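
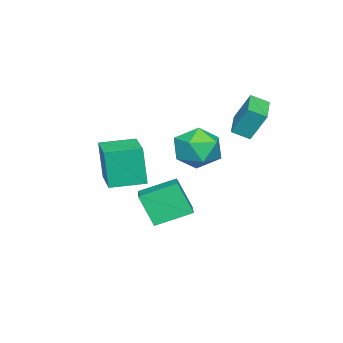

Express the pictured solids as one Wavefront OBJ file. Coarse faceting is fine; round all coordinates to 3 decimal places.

v 1.546 -2.134 -1.072
v 1.489 -2.386 1.052
v 0.51 -0.694 -0.929
v 0.454 -0.946 1.195
v 3.326 -0.874 -0.875
v 3.27 -1.126 1.249
v 2.291 0.566 -0.732
v 2.234 0.314 1.392
v -2.69 2.596 2.122
v -2.764 3.4 3.629
v -3.053 3.411 1.67
v -3.127 4.215 3.177
v -0.913 3.245 1.863
v -0.987 4.049 3.37
v -1.276 4.06 1.411
v -1.35 4.864 2.918
v 2.613 3.627 1.831
v 3.275 4.672 1.934
v 3.905 2.688 3.046
v 4.567 3.733 3.149
v 3.439 3.66 3.66
v 2.64 4.241 2.909
v 4.54 3.119 2.071
v 3.741 3.7 1.32
v 4.466 4.358 2.082
v 3.785 4.692 3.064
v 3.395 2.668 1.916
v 2.714 3.002 2.898
v -0.601 1.45 -3.209
v -0.671 0.595 -1.525
v 1.275 2.407 -2.644
v 1.204 1.552 -0.96
v 0.396 -0.072 -3.94
v 0.325 -0.927 -2.256
v 2.271 0.885 -3.375
v 2.201 0.03 -1.691
f 2 4 1
f 5 2 1
f 1 4 3
f 3 5 1
f 2 8 4
f 6 2 5
f 6 8 2
f 4 8 3
f 7 5 3
f 3 8 7
f 7 6 5
f 8 6 7
f 10 12 9
f 13 10 9
f 9 12 11
f 11 13 9
f 10 16 12
f 14 10 13
f 14 16 10
f 12 16 11
f 15 13 11
f 11 16 15
f 15 14 13
f 16 14 15
f 17 28 22
f 17 22 18
f 17 18 24
f 17 24 27
f 17 27 28
f 18 22 26
f 22 28 21
f 28 27 19
f 27 24 23
f 24 18 25
f 20 26 21
f 20 21 19
f 20 19 23
f 20 23 25
f 20 25 26
f 21 26 22
f 19 21 28
f 23 19 27
f 25 23 24
f 26 25 18
f 30 32 29
f 33 30 29
f 29 32 31
f 31 33 29
f 30 36 32
f 34 30 33
f 34 36 30
f 32 36 31
f 35 33 31
f 31 36 35
f 35 34 33
f 36 34 35



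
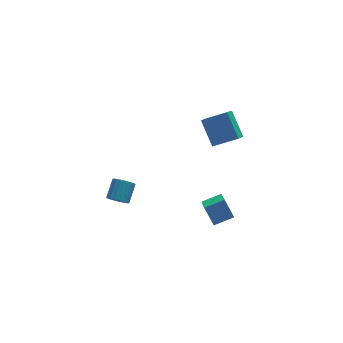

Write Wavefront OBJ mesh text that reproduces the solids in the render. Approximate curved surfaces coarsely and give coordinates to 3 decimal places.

v 4.488 2.72 -1.217
v 4.204 4.064 0.067
v 3.072 3.184 -2.015
v 2.789 4.528 -0.731
v 4.971 3.312 -1.729
v 4.688 4.656 -0.445
v 3.556 3.776 -2.527
v 3.272 5.12 -1.243
v -3.891 -2.064 0.164
v -3.688 -1.749 -0.355
v -3.106 -0.92 0.378
v -3.309 -1.236 0.896
v -3.937 -1.623 -0.298
v -3.355 -0.795 0.435
v -4.178 -1.586 -0.15
v -3.596 -0.757 0.583
v -4.361 -1.643 0.06
v -3.779 -0.814 0.793
v -4.452 -1.783 0.291
v -3.869 -0.954 1.024
v -4.431 -1.979 0.496
v -3.849 -1.151 1.229
v -4.304 -2.192 0.636
v -3.721 -1.364 1.369
v -4.094 -2.38 0.682
v -3.512 -1.551 1.415
v -3.845 -2.505 0.625
v -3.263 -1.677 1.358
v -3.604 -2.543 0.477
v -3.022 -1.714 1.21
v -3.421 -2.486 0.267
v -2.839 -1.657 1
v -3.331 -2.346 0.036
v -2.748 -1.517 0.769
v -3.351 -2.149 -0.169
v -2.769 -1.321 0.564
v -3.479 -1.936 -0.309
v -2.896 -1.108 0.424
v 1.226 -3.182 -2.534
v 0.891 -2.469 -1.55
v 1.467 -1.847 -3.419
v 1.132 -1.134 -2.436
v 2.388 -3.146 -2.164
v 2.053 -2.433 -1.181
v 2.629 -1.811 -3.05
v 2.294 -1.098 -2.066
f 2 4 1
f 5 2 1
f 1 4 3
f 3 5 1
f 2 8 4
f 6 2 5
f 6 8 2
f 4 8 3
f 7 5 3
f 3 8 7
f 7 6 5
f 8 6 7
f 10 9 13
f 10 13 11
f 11 13 14
f 11 14 12
f 13 9 15
f 13 15 14
f 14 15 16
f 14 16 12
f 15 9 17
f 15 17 16
f 16 17 18
f 16 18 12
f 17 9 19
f 17 19 18
f 18 19 20
f 18 20 12
f 19 9 21
f 19 21 20
f 20 21 22
f 20 22 12
f 21 9 23
f 21 23 22
f 22 23 24
f 22 24 12
f 23 9 25
f 23 25 24
f 24 25 26
f 24 26 12
f 25 9 27
f 25 27 26
f 26 27 28
f 26 28 12
f 27 9 29
f 27 29 28
f 28 29 30
f 28 30 12
f 29 9 31
f 29 31 30
f 30 31 32
f 30 32 12
f 31 9 33
f 31 33 32
f 32 33 34
f 32 34 12
f 33 9 35
f 33 35 34
f 34 35 36
f 34 36 12
f 35 9 37
f 35 37 36
f 36 37 38
f 36 38 12
f 37 9 10
f 37 10 38
f 38 10 11
f 38 11 12
f 40 42 39
f 43 40 39
f 39 42 41
f 41 43 39
f 40 46 42
f 44 40 43
f 44 46 40
f 42 46 41
f 45 43 41
f 41 46 45
f 45 44 43
f 46 44 45



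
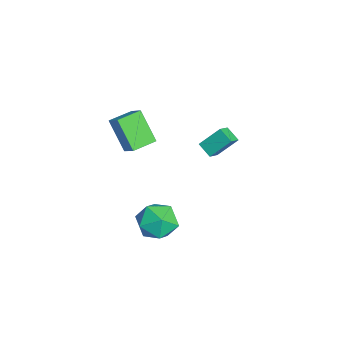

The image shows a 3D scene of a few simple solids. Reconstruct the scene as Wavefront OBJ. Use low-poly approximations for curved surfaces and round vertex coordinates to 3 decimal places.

v -2.154 0.477 2.358
v -1.571 0.064 2.761
v -2.161 1.449 3.366
v -1.578 1.036 3.769
v -1.542 0.924 1.931
v -0.959 0.511 2.334
v -1.549 1.896 2.939
v -0.966 1.483 3.342
v -5.06 -2.806 2.523
v -4.342 -2.423 3.121
v -4.13 -2.143 0.98
v -3.411 -1.761 1.578
v -4.389 -3.939 2.442
v -3.67 -3.557 3.04
v -3.458 -3.277 0.899
v -2.74 -2.894 1.497
v 0.662 -2.166 0.495
v 1.404 -1.48 0.964
v 1.936 -2.78 -0.624
v 2.678 -2.094 -0.155
v 2.279 -2.96 0.421
v 1.492 -2.581 1.113
v 1.848 -1.679 -0.773
v 1.061 -1.3 -0.081
v 2.138 -1.179 0.18
v 2.404 -1.971 0.918
v 0.936 -2.289 -0.578
v 1.202 -3.081 0.16
f 2 4 1
f 5 2 1
f 1 4 3
f 3 5 1
f 2 8 4
f 6 2 5
f 6 8 2
f 4 8 3
f 7 5 3
f 3 8 7
f 7 6 5
f 8 6 7
f 10 12 9
f 13 10 9
f 9 12 11
f 11 13 9
f 10 16 12
f 14 10 13
f 14 16 10
f 12 16 11
f 15 13 11
f 11 16 15
f 15 14 13
f 16 14 15
f 17 28 22
f 17 22 18
f 17 18 24
f 17 24 27
f 17 27 28
f 18 22 26
f 22 28 21
f 28 27 19
f 27 24 23
f 24 18 25
f 20 26 21
f 20 21 19
f 20 19 23
f 20 23 25
f 20 25 26
f 21 26 22
f 19 21 28
f 23 19 27
f 25 23 24
f 26 25 18



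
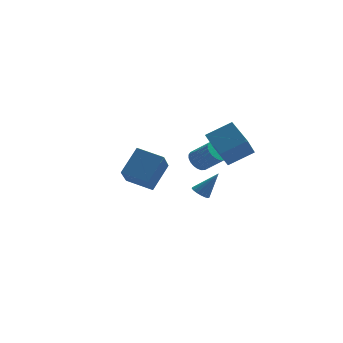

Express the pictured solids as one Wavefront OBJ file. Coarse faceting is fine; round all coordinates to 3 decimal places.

v 2.822 -3.349 2.347
v 2.345 -1.853 3.227
v 1.217 -3.368 1.511
v 0.74 -1.872 2.391
v 3.64 -2.148 0.749
v 3.163 -0.652 1.629
v 2.035 -2.167 -0.087
v 1.558 -0.671 0.793
v -2.837 -3.794 -0.633
v -3.461 -5.202 0.796
v -4.137 -2.785 -0.207
v -4.761 -4.192 1.222
v -1.699 -2.908 0.738
v -2.323 -4.315 2.167
v -2.999 -1.898 1.164
v -3.623 -3.306 2.593
v 1.962 3.864 -2.669
v 2.601 3.932 -3.178
v 3.577 3.123 -2.06
v 2.938 3.056 -1.551
v 2.627 4.217 -2.994
v 3.603 3.409 -1.876
v 2.538 4.442 -2.754
v 3.514 3.634 -1.636
v 2.349 4.567 -2.499
v 3.325 3.758 -1.381
v 2.093 4.57 -2.273
v 3.069 3.762 -1.155
v 1.815 4.451 -2.116
v 2.791 3.643 -0.998
v 1.562 4.231 -2.054
v 2.538 3.423 -0.936
v 1.378 3.947 -2.099
v 2.354 3.139 -0.981
v 1.295 3.649 -2.243
v 2.271 2.841 -1.125
v 1.328 3.388 -2.46
v 2.304 2.58 -1.342
v 1.47 3.21 -2.713
v 2.446 2.401 -1.595
v 1.697 3.144 -2.959
v 2.673 2.336 -1.841
v 1.97 3.203 -3.154
v 2.946 2.395 -2.036
v 2.242 3.377 -3.266
v 3.218 2.568 -2.148
v 2.465 3.634 -3.274
v 3.441 2.826 -2.156
v 1.573 1.977 -4.444
v 1.901 1.47 -4.684
v 2.707 2.003 -2.956
v 2.049 1.716 -4.802
v 2.089 2.023 -4.837
v 2.01 2.319 -4.782
v 1.832 2.537 -4.65
v 1.594 2.626 -4.471
v 1.351 2.567 -4.285
v 1.16 2.373 -4.136
v 1.063 2.088 -4.057
v 1.083 1.777 -4.067
v 1.216 1.513 -4.163
v 1.43 1.355 -4.324
v 1.677 1.339 -4.512
f 2 4 1
f 5 2 1
f 1 4 3
f 3 5 1
f 2 8 4
f 6 2 5
f 6 8 2
f 4 8 3
f 7 5 3
f 3 8 7
f 7 6 5
f 8 6 7
f 10 12 9
f 13 10 9
f 9 12 11
f 11 13 9
f 10 16 12
f 14 10 13
f 14 16 10
f 12 16 11
f 15 13 11
f 11 16 15
f 15 14 13
f 16 14 15
f 18 17 21
f 18 21 19
f 19 21 22
f 19 22 20
f 21 17 23
f 21 23 22
f 22 23 24
f 22 24 20
f 23 17 25
f 23 25 24
f 24 25 26
f 24 26 20
f 25 17 27
f 25 27 26
f 26 27 28
f 26 28 20
f 27 17 29
f 27 29 28
f 28 29 30
f 28 30 20
f 29 17 31
f 29 31 30
f 30 31 32
f 30 32 20
f 31 17 33
f 31 33 32
f 32 33 34
f 32 34 20
f 33 17 35
f 33 35 34
f 34 35 36
f 34 36 20
f 35 17 37
f 35 37 36
f 36 37 38
f 36 38 20
f 37 17 39
f 37 39 38
f 38 39 40
f 38 40 20
f 39 17 41
f 39 41 40
f 40 41 42
f 40 42 20
f 41 17 43
f 41 43 42
f 42 43 44
f 42 44 20
f 43 17 45
f 43 45 44
f 44 45 46
f 44 46 20
f 45 17 47
f 45 47 46
f 46 47 48
f 46 48 20
f 47 17 18
f 47 18 48
f 48 18 19
f 48 19 20
f 50 49 52
f 50 52 51
f 52 49 53
f 52 53 51
f 53 49 54
f 53 54 51
f 54 49 55
f 54 55 51
f 55 49 56
f 55 56 51
f 56 49 57
f 56 57 51
f 57 49 58
f 57 58 51
f 58 49 59
f 58 59 51
f 59 49 60
f 59 60 51
f 60 49 61
f 60 61 51
f 61 49 62
f 61 62 51
f 62 49 63
f 62 63 51
f 63 49 50
f 63 50 51



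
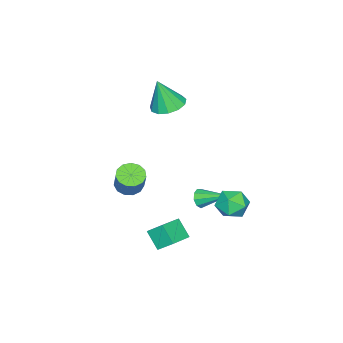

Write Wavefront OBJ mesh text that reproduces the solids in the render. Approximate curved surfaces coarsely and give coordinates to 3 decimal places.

v -3.207 -1.442 2.268
v -2.52 -1.916 2.025
v -2.933 -1.858 3.852
v -2.351 -1.465 2.114
v -2.454 -1.006 2.253
v -2.797 -0.685 2.396
v -3.269 -0.605 2.499
v -3.722 -0.791 2.529
v -4.011 -1.183 2.476
v -4.045 -1.657 2.357
v -3.813 -2.063 2.21
v -3.389 -2.272 2.081
v -2.906 -2.217 2.012
v 1.795 1.108 -1.709
v 1.699 1.816 -1.099
v 2.085 1.796 -2.462
v 1.99 2.504 -1.851
v 2.99 0.976 -1.369
v 2.895 1.684 -0.758
v 3.281 1.664 -2.121
v 3.185 2.372 -1.511
v -0.679 4.044 -0.777
v 0.106 4.218 -0.495
v -0.326 2.722 -0.945
v 0.459 2.896 -0.663
v -0.203 2.925 -0.128
v -0.421 3.742 -0.023
v 0.201 3.198 -1.417
v -0.017 4.015 -1.312
v 0.649 3.695 -0.89
v 0.4 3.526 -0.093
v -0.62 3.414 -1.347
v -0.869 3.245 -0.55
v -1.401 -2.492 -2.428
v -0.964 -3.039 -2.43
v -0.403 -2.595 -1.274
v -0.839 -2.048 -1.272
v -0.782 -2.751 -2.629
v -0.221 -2.307 -1.473
v -0.797 -2.38 -2.764
v -0.235 -1.937 -1.608
v -1.003 -2.045 -2.793
v -0.442 -1.602 -1.636
v -1.336 -1.852 -2.705
v -0.774 -1.409 -1.549
v -1.689 -1.862 -2.53
v -1.128 -1.418 -1.373
v -1.951 -2.072 -2.323
v -1.389 -1.628 -1.166
v -2.038 -2.415 -2.149
v -1.476 -1.971 -0.992
v -1.923 -2.783 -2.063
v -1.361 -2.339 -0.907
v -1.642 -3.058 -2.094
v -1.08 -2.614 -0.938
v -1.284 -3.153 -2.231
v -0.723 -2.71 -1.074
v -1.764 1.008 -2.395
v -1.463 1.213 -2.793
v -1.876 2.432 -1.745
v -1.82 1.227 -2.885
v -2.151 1.138 -2.747
v -2.301 0.988 -2.445
v -2.199 0.847 -2.119
v -1.894 0.782 -1.922
v -1.527 0.822 -1.946
v -1.271 0.949 -2.18
v -1.246 1.103 -2.515
f 2 1 4
f 2 4 3
f 4 1 5
f 4 5 3
f 5 1 6
f 5 6 3
f 6 1 7
f 6 7 3
f 7 1 8
f 7 8 3
f 8 1 9
f 8 9 3
f 9 1 10
f 9 10 3
f 10 1 11
f 10 11 3
f 11 1 12
f 11 12 3
f 12 1 13
f 12 13 3
f 13 1 2
f 13 2 3
f 15 17 14
f 18 15 14
f 14 17 16
f 16 18 14
f 15 21 17
f 19 15 18
f 19 21 15
f 17 21 16
f 20 18 16
f 16 21 20
f 20 19 18
f 21 19 20
f 22 33 27
f 22 27 23
f 22 23 29
f 22 29 32
f 22 32 33
f 23 27 31
f 27 33 26
f 33 32 24
f 32 29 28
f 29 23 30
f 25 31 26
f 25 26 24
f 25 24 28
f 25 28 30
f 25 30 31
f 26 31 27
f 24 26 33
f 28 24 32
f 30 28 29
f 31 30 23
f 35 34 38
f 35 38 36
f 36 38 39
f 36 39 37
f 38 34 40
f 38 40 39
f 39 40 41
f 39 41 37
f 40 34 42
f 40 42 41
f 41 42 43
f 41 43 37
f 42 34 44
f 42 44 43
f 43 44 45
f 43 45 37
f 44 34 46
f 44 46 45
f 45 46 47
f 45 47 37
f 46 34 48
f 46 48 47
f 47 48 49
f 47 49 37
f 48 34 50
f 48 50 49
f 49 50 51
f 49 51 37
f 50 34 52
f 50 52 51
f 51 52 53
f 51 53 37
f 52 34 54
f 52 54 53
f 53 54 55
f 53 55 37
f 54 34 56
f 54 56 55
f 55 56 57
f 55 57 37
f 56 34 35
f 56 35 57
f 57 35 36
f 57 36 37
f 59 58 61
f 59 61 60
f 61 58 62
f 61 62 60
f 62 58 63
f 62 63 60
f 63 58 64
f 63 64 60
f 64 58 65
f 64 65 60
f 65 58 66
f 65 66 60
f 66 58 67
f 66 67 60
f 67 58 68
f 67 68 60
f 68 58 59
f 68 59 60



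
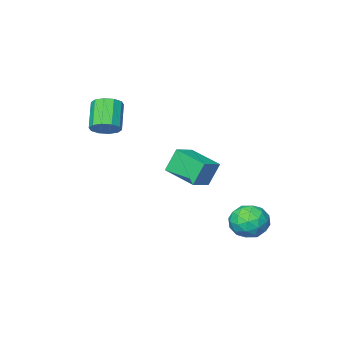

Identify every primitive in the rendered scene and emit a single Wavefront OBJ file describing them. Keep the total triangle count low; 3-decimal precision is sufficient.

v -1.038 -0.312 -0.995
v -1.646 -0.148 0.454
v -1.526 1.685 -1.426
v -2.134 1.849 0.023
v 0.194 0.091 -0.523
v -0.414 0.255 0.926
v -0.294 2.088 -0.954
v -0.902 2.252 0.495
v 2.144 -2.815 1.921
v 2.603 -2.388 2.553
v 1.814 -3.517 3.89
v 1.356 -3.945 3.259
v 2.122 -2.129 2.488
v 1.333 -3.259 3.825
v 1.65 -2.132 2.206
v 0.861 -3.262 3.544
v 1.366 -2.397 1.816
v 0.577 -3.526 3.153
v 1.38 -2.821 1.466
v 0.591 -3.95 2.803
v 1.686 -3.243 1.29
v 0.897 -4.372 2.627
v 2.167 -3.501 1.355
v 1.378 -4.631 2.692
v 2.639 -3.498 1.636
v 1.85 -4.628 2.974
v 2.923 -3.234 2.027
v 2.134 -4.363 3.364
v 2.909 -2.81 2.377
v 2.12 -3.939 3.714
v -3.96 3.964 -4.096
v -3.073 4.144 -3.327
v -3.187 2.276 -4.593
v -2.3 2.456 -3.824
v -3.4 2.252 -3.424
v -3.878 3.296 -3.117
v -2.382 3.124 -4.803
v -2.86 4.168 -4.496
v -2.097 3.625 -3.764
v -2.726 3.086 -2.912
v -3.534 3.334 -5.008
v -4.163 2.795 -4.156
v -3.584 4.203 -3.668
v -2.676 2.217 -4.252
v -3.322 2.098 -4.017
v -2.801 2.204 -3.565
v -4.058 3.704 -3.545
v -3.536 3.81 -3.092
v -3.728 2.698 -3.15
v -2.724 2.61 -4.828
v -2.202 2.716 -4.375
v -3.459 4.216 -4.355
v -2.938 4.322 -3.903
v -2.532 3.722 -4.77
v -2.489 4.003 -3.473
v -2.035 3.01 -3.765
v -2.084 3.403 -4.34
v -2.364 4.017 -4.16
v -2.859 3.686 -2.972
v -2.405 2.694 -3.264
v -3.051 2.574 -3.029
v -3.332 3.188 -2.848
v -2.286 3.381 -3.229
v -3.855 3.726 -4.656
v -3.401 2.734 -4.948
v -2.928 3.232 -5.072
v -3.209 3.846 -4.891
v -4.225 3.41 -4.155
v -3.771 2.417 -4.447
v -3.896 2.403 -3.76
v -4.176 3.017 -3.58
v -3.974 3.039 -4.691
f 2 4 1
f 5 2 1
f 1 4 3
f 3 5 1
f 2 8 4
f 6 2 5
f 6 8 2
f 4 8 3
f 7 5 3
f 3 8 7
f 7 6 5
f 8 6 7
f 10 9 13
f 10 13 11
f 11 13 14
f 11 14 12
f 13 9 15
f 13 15 14
f 14 15 16
f 14 16 12
f 15 9 17
f 15 17 16
f 16 17 18
f 16 18 12
f 17 9 19
f 17 19 18
f 18 19 20
f 18 20 12
f 19 9 21
f 19 21 20
f 20 21 22
f 20 22 12
f 21 9 23
f 21 23 22
f 22 23 24
f 22 24 12
f 23 9 25
f 23 25 24
f 24 25 26
f 24 26 12
f 25 9 27
f 25 27 26
f 26 27 28
f 26 28 12
f 27 9 29
f 27 29 28
f 28 29 30
f 28 30 12
f 29 9 10
f 29 10 30
f 30 10 11
f 30 11 12
f 31 68 47
f 68 42 71
f 47 71 36
f 68 71 47
f 31 47 43
f 47 36 48
f 43 48 32
f 47 48 43
f 31 43 52
f 43 32 53
f 52 53 38
f 43 53 52
f 31 52 64
f 52 38 67
f 64 67 41
f 52 67 64
f 31 64 68
f 64 41 72
f 68 72 42
f 64 72 68
f 32 48 59
f 48 36 62
f 59 62 40
f 48 62 59
f 36 71 49
f 71 42 70
f 49 70 35
f 71 70 49
f 42 72 69
f 72 41 65
f 69 65 33
f 72 65 69
f 41 67 66
f 67 38 54
f 66 54 37
f 67 54 66
f 38 53 58
f 53 32 55
f 58 55 39
f 53 55 58
f 34 60 46
f 60 40 61
f 46 61 35
f 60 61 46
f 34 46 44
f 46 35 45
f 44 45 33
f 46 45 44
f 34 44 51
f 44 33 50
f 51 50 37
f 44 50 51
f 34 51 56
f 51 37 57
f 56 57 39
f 51 57 56
f 34 56 60
f 56 39 63
f 60 63 40
f 56 63 60
f 35 61 49
f 61 40 62
f 49 62 36
f 61 62 49
f 33 45 69
f 45 35 70
f 69 70 42
f 45 70 69
f 37 50 66
f 50 33 65
f 66 65 41
f 50 65 66
f 39 57 58
f 57 37 54
f 58 54 38
f 57 54 58
f 40 63 59
f 63 39 55
f 59 55 32
f 63 55 59



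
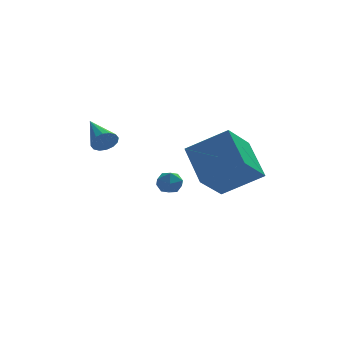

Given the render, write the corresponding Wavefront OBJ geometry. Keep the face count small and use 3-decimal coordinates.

v -3.357 1.544 0.692
v -2.907 1.495 1.1
v -3.783 3.076 1.348
v -2.775 1.638 0.851
v -2.8 1.756 0.56
v -2.974 1.817 0.303
v -3.25 1.806 0.151
v -3.555 1.724 0.144
v -3.807 1.594 0.283
v -3.938 1.451 0.532
v -3.913 1.333 0.824
v -3.74 1.271 1.08
v -3.463 1.283 1.233
v -3.158 1.365 1.24
v 1.802 -1.634 0.369
v 1.451 0.025 1.609
v 0.103 -1.167 -0.736
v -0.248 0.492 0.503
v 2.868 -0.532 -0.803
v 2.517 1.127 0.436
v 1.169 -0.065 -1.909
v 0.818 1.594 -0.669
v -0.436 3.375 -2.421
v 0.036 2.924 -2.534
v -1.056 2.616 -1.986
v -0.584 2.165 -2.099
v -0.489 2.638 -1.644
v -0.106 3.107 -1.913
v -0.914 2.433 -2.607
v -0.531 2.902 -2.876
v -0.259 2.342 -2.649
v 0.003 2.469 -2.054
v -1.023 3.071 -2.466
v -0.761 3.198 -1.871
f 2 1 4
f 2 4 3
f 4 1 5
f 4 5 3
f 5 1 6
f 5 6 3
f 6 1 7
f 6 7 3
f 7 1 8
f 7 8 3
f 8 1 9
f 8 9 3
f 9 1 10
f 9 10 3
f 10 1 11
f 10 11 3
f 11 1 12
f 11 12 3
f 12 1 13
f 12 13 3
f 13 1 14
f 13 14 3
f 14 1 2
f 14 2 3
f 16 18 15
f 19 16 15
f 15 18 17
f 17 19 15
f 16 22 18
f 20 16 19
f 20 22 16
f 18 22 17
f 21 19 17
f 17 22 21
f 21 20 19
f 22 20 21
f 23 34 28
f 23 28 24
f 23 24 30
f 23 30 33
f 23 33 34
f 24 28 32
f 28 34 27
f 34 33 25
f 33 30 29
f 30 24 31
f 26 32 27
f 26 27 25
f 26 25 29
f 26 29 31
f 26 31 32
f 27 32 28
f 25 27 34
f 29 25 33
f 31 29 30
f 32 31 24



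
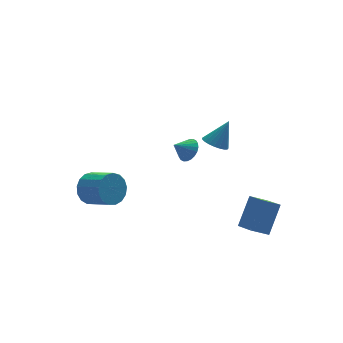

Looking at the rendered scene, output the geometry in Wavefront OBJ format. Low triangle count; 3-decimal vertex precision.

v 1.654 -2.318 2.756
v 2.064 -1.832 2.441
v 2.446 -2.142 4.064
v 1.846 -1.666 2.551
v 1.595 -1.613 2.696
v 1.353 -1.682 2.852
v 1.164 -1.861 2.991
v 1.059 -2.119 3.089
v 1.057 -2.411 3.13
v 1.158 -2.687 3.106
v 1.345 -2.9 3.021
v 1.585 -3.012 2.891
v 1.837 -3.004 2.737
v 2.057 -2.877 2.587
v 2.208 -2.654 2.465
v 2.262 -2.373 2.394
v 2.212 -2.082 2.386
v -2.851 3.307 -3.41
v -2.13 3.345 -4.102
v -1.408 2.052 -3.421
v -2.129 2.013 -2.73
v -1.965 3.623 -3.749
v -1.243 2.33 -3.068
v -2.003 3.828 -3.319
v -1.281 2.535 -2.638
v -2.235 3.914 -2.909
v -1.513 2.621 -2.228
v -2.608 3.861 -2.614
v -1.887 2.568 -1.934
v -3.037 3.681 -2.502
v -2.315 2.388 -1.821
v -3.423 3.415 -2.598
v -2.702 2.122 -1.917
v -3.679 3.124 -2.88
v -2.957 1.831 -2.199
v -3.744 2.875 -3.283
v -3.022 1.582 -2.602
v -3.605 2.725 -3.716
v -2.883 1.432 -3.035
v -3.293 2.708 -4.079
v -2.571 1.415 -3.398
v -2.88 2.828 -4.288
v -2.158 1.535 -3.607
v -2.46 3.058 -4.297
v -1.738 1.765 -3.616
v 3.696 -4.425 -3.221
v 2.74 -4.307 -2.669
v 3.549 -3.258 -3.725
v 2.593 -3.14 -3.173
v 4.627 -3.68 -1.767
v 3.671 -3.562 -1.215
v 4.48 -2.513 -2.271
v 3.524 -2.395 -1.719
v 1.085 -0.298 1.013
v 1.508 -0.509 1.556
v 0.295 -0.302 1.627
v 1.524 -0.229 1.579
v 1.474 0.04 1.516
v 1.364 0.257 1.377
v 1.212 0.391 1.182
v 1.04 0.419 0.961
v 0.875 0.339 0.749
v 0.742 0.161 0.576
v 0.662 -0.086 0.47
v 0.645 -0.366 0.447
v 0.696 -0.635 0.51
v 0.805 -0.853 0.649
v 0.958 -0.986 0.844
v 1.129 -1.014 1.065
v 1.294 -0.934 1.278
v 1.427 -0.756 1.45
f 2 1 4
f 2 4 3
f 4 1 5
f 4 5 3
f 5 1 6
f 5 6 3
f 6 1 7
f 6 7 3
f 7 1 8
f 7 8 3
f 8 1 9
f 8 9 3
f 9 1 10
f 9 10 3
f 10 1 11
f 10 11 3
f 11 1 12
f 11 12 3
f 12 1 13
f 12 13 3
f 13 1 14
f 13 14 3
f 14 1 15
f 14 15 3
f 15 1 16
f 15 16 3
f 16 1 17
f 16 17 3
f 17 1 2
f 17 2 3
f 19 18 22
f 19 22 20
f 20 22 23
f 20 23 21
f 22 18 24
f 22 24 23
f 23 24 25
f 23 25 21
f 24 18 26
f 24 26 25
f 25 26 27
f 25 27 21
f 26 18 28
f 26 28 27
f 27 28 29
f 27 29 21
f 28 18 30
f 28 30 29
f 29 30 31
f 29 31 21
f 30 18 32
f 30 32 31
f 31 32 33
f 31 33 21
f 32 18 34
f 32 34 33
f 33 34 35
f 33 35 21
f 34 18 36
f 34 36 35
f 35 36 37
f 35 37 21
f 36 18 38
f 36 38 37
f 37 38 39
f 37 39 21
f 38 18 40
f 38 40 39
f 39 40 41
f 39 41 21
f 40 18 42
f 40 42 41
f 41 42 43
f 41 43 21
f 42 18 44
f 42 44 43
f 43 44 45
f 43 45 21
f 44 18 19
f 44 19 45
f 45 19 20
f 45 20 21
f 47 49 46
f 50 47 46
f 46 49 48
f 48 50 46
f 47 53 49
f 51 47 50
f 51 53 47
f 49 53 48
f 52 50 48
f 48 53 52
f 52 51 50
f 53 51 52
f 55 54 57
f 55 57 56
f 57 54 58
f 57 58 56
f 58 54 59
f 58 59 56
f 59 54 60
f 59 60 56
f 60 54 61
f 60 61 56
f 61 54 62
f 61 62 56
f 62 54 63
f 62 63 56
f 63 54 64
f 63 64 56
f 64 54 65
f 64 65 56
f 65 54 66
f 65 66 56
f 66 54 67
f 66 67 56
f 67 54 68
f 67 68 56
f 68 54 69
f 68 69 56
f 69 54 70
f 69 70 56
f 70 54 71
f 70 71 56
f 71 54 55
f 71 55 56



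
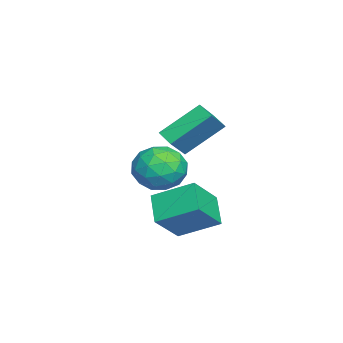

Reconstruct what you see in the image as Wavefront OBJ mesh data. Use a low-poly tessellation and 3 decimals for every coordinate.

v 0.713 -1.683 1.523
v 1.683 -2.118 2.464
v 0.083 -0.164 2.877
v 1.054 -0.599 3.818
v 1.286 -1.141 1.182
v 2.257 -1.576 2.123
v 0.657 0.378 2.536
v 1.627 -0.057 3.477
v 1.349 -1.573 -1.91
v 1.506 0.15 -1.034
v 2.541 -1.241 -2.777
v 2.697 0.482 -1.9
v 2.483 -2.322 -0.64
v 2.639 -0.599 0.237
v 3.674 -1.99 -1.506
v 3.831 -0.267 -0.63
v 0.753 -1.983 -1.072
v 1.223 -2.738 -0.237
v -0.943 -1.922 -0.063
v -0.473 -2.677 0.772
v -0.051 -1.537 0.675
v 0.997 -1.574 0.051
v -0.717 -3.086 -0.351
v 0.331 -3.123 -0.975
v 0.314 -3.419 0.209
v 0.726 -2.462 0.842
v -0.446 -2.198 -1.142
v -0.034 -1.241 -0.509
v 1.136 -2.366 -0.743
v -0.856 -2.294 0.443
v -0.609 -1.624 0.386
v -0.332 -2.068 0.876
v 1.004 -1.682 -0.574
v 1.28 -2.125 -0.083
v 0.531 -1.42 0.453
v -1 -2.535 -0.217
v -0.724 -2.978 0.274
v 0.612 -2.592 -1.176
v 0.889 -3.036 -0.686
v -0.251 -3.24 -0.753
v 0.879 -3.21 0.01
v -0.118 -3.174 0.603
v -0.261 -3.415 -0.058
v 0.355 -3.437 -0.424
v 1.121 -2.647 0.382
v 0.124 -2.612 0.975
v 0.372 -1.941 0.918
v 0.988 -1.963 0.552
v 0.587 -3.048 0.644
v 0.156 -2.048 -1.275
v -0.841 -2.013 -0.682
v -0.708 -2.697 -0.852
v -0.092 -2.719 -1.218
v 0.398 -1.486 -0.903
v -0.599 -1.45 -0.31
v -0.075 -1.223 0.124
v 0.541 -1.245 -0.242
v -0.307 -1.612 -0.944
f 2 4 1
f 5 2 1
f 1 4 3
f 3 5 1
f 2 8 4
f 6 2 5
f 6 8 2
f 4 8 3
f 7 5 3
f 3 8 7
f 7 6 5
f 8 6 7
f 10 12 9
f 13 10 9
f 9 12 11
f 11 13 9
f 10 16 12
f 14 10 13
f 14 16 10
f 12 16 11
f 15 13 11
f 11 16 15
f 15 14 13
f 16 14 15
f 17 54 33
f 54 28 57
f 33 57 22
f 54 57 33
f 17 33 29
f 33 22 34
f 29 34 18
f 33 34 29
f 17 29 38
f 29 18 39
f 38 39 24
f 29 39 38
f 17 38 50
f 38 24 53
f 50 53 27
f 38 53 50
f 17 50 54
f 50 27 58
f 54 58 28
f 50 58 54
f 18 34 45
f 34 22 48
f 45 48 26
f 34 48 45
f 22 57 35
f 57 28 56
f 35 56 21
f 57 56 35
f 28 58 55
f 58 27 51
f 55 51 19
f 58 51 55
f 27 53 52
f 53 24 40
f 52 40 23
f 53 40 52
f 24 39 44
f 39 18 41
f 44 41 25
f 39 41 44
f 20 46 32
f 46 26 47
f 32 47 21
f 46 47 32
f 20 32 30
f 32 21 31
f 30 31 19
f 32 31 30
f 20 30 37
f 30 19 36
f 37 36 23
f 30 36 37
f 20 37 42
f 37 23 43
f 42 43 25
f 37 43 42
f 20 42 46
f 42 25 49
f 46 49 26
f 42 49 46
f 21 47 35
f 47 26 48
f 35 48 22
f 47 48 35
f 19 31 55
f 31 21 56
f 55 56 28
f 31 56 55
f 23 36 52
f 36 19 51
f 52 51 27
f 36 51 52
f 25 43 44
f 43 23 40
f 44 40 24
f 43 40 44
f 26 49 45
f 49 25 41
f 45 41 18
f 49 41 45



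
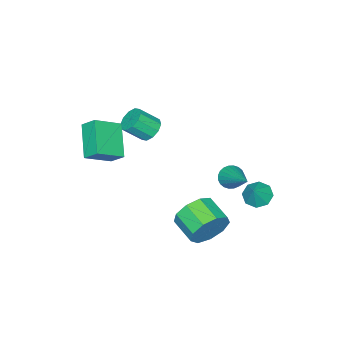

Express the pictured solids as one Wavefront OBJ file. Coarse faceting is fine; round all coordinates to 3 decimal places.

v -0.217 1.222 -2.296
v 0.155 0.803 -3.196
v -0.291 -0.48 -2.784
v -0.663 -0.062 -1.884
v 0.669 0.789 -2.685
v 0.223 -0.495 -2.272
v 0.769 0.977 -1.992
v 0.322 -0.307 -1.579
v 0.407 1.28 -1.441
v -0.04 -0.004 -1.029
v -0.247 1.555 -1.29
v -0.693 0.272 -0.878
v -0.886 1.675 -1.611
v -1.333 0.391 -1.198
v -1.213 1.582 -2.252
v -1.659 0.299 -1.839
v -1.073 1.321 -2.913
v -1.519 0.038 -2.501
v -0.533 1.013 -3.286
v -0.979 -0.27 -2.874
v -0.963 -2.701 2.365
v -0.374 -2.493 2.072
v 0.272 -3.15 2.902
v -0.317 -3.359 3.195
v -0.477 -2.211 2.375
v 0.169 -2.869 3.205
v -0.766 -2.117 2.675
v -0.12 -2.774 3.504
v -1.129 -2.246 2.856
v -0.484 -2.903 3.686
v -1.43 -2.548 2.85
v -0.784 -3.206 3.679
v -1.552 -2.91 2.658
v -0.906 -3.567 3.488
v -1.449 -3.191 2.355
v -0.803 -3.849 3.185
v -1.16 -3.286 2.056
v -0.514 -3.943 2.885
v -0.796 -3.157 1.874
v -0.151 -3.814 2.704
v -0.496 -2.854 1.881
v 0.15 -3.512 2.71
v -4.176 1.069 -2.569
v -3.655 1.36 -3.024
v -3.504 1.271 -1.671
v -4.026 1.755 -2.835
v -4.485 1.748 -2.49
v -4.763 1.343 -2.192
v -4.697 0.778 -2.115
v -4.325 0.384 -2.304
v -3.866 0.391 -2.649
v -3.588 0.795 -2.947
v 0.5 -3.978 2.786
v 0.43 -3.282 3.384
v 1.626 -2.942 1.711
v 1.556 -2.246 2.309
v 1.724 -4.514 3.551
v 1.654 -3.818 4.149
v 2.85 -3.478 2.476
v 2.78 -2.782 3.074
v -2.95 0.401 -0.791
v -2.575 0.539 -1.303
v -1.97 1.979 0.351
v -2.774 0.692 -1.344
v -2.999 0.801 -1.301
v -3.216 0.848 -1.18
v -3.394 0.828 -1
v -3.503 0.743 -0.788
v -3.529 0.605 -0.576
v -3.466 0.437 -0.397
v -3.325 0.263 -0.278
v -3.127 0.11 -0.237
v -2.902 0.002 -0.28
v -2.684 -0.046 -0.401
v -2.507 -0.026 -0.582
v -2.397 0.06 -0.794
v -2.372 0.197 -1.005
v -2.434 0.365 -1.184
f 2 1 5
f 2 5 3
f 3 5 6
f 3 6 4
f 5 1 7
f 5 7 6
f 6 7 8
f 6 8 4
f 7 1 9
f 7 9 8
f 8 9 10
f 8 10 4
f 9 1 11
f 9 11 10
f 10 11 12
f 10 12 4
f 11 1 13
f 11 13 12
f 12 13 14
f 12 14 4
f 13 1 15
f 13 15 14
f 14 15 16
f 14 16 4
f 15 1 17
f 15 17 16
f 16 17 18
f 16 18 4
f 17 1 19
f 17 19 18
f 18 19 20
f 18 20 4
f 19 1 2
f 19 2 20
f 20 2 3
f 20 3 4
f 22 21 25
f 22 25 23
f 23 25 26
f 23 26 24
f 25 21 27
f 25 27 26
f 26 27 28
f 26 28 24
f 27 21 29
f 27 29 28
f 28 29 30
f 28 30 24
f 29 21 31
f 29 31 30
f 30 31 32
f 30 32 24
f 31 21 33
f 31 33 32
f 32 33 34
f 32 34 24
f 33 21 35
f 33 35 34
f 34 35 36
f 34 36 24
f 35 21 37
f 35 37 36
f 36 37 38
f 36 38 24
f 37 21 39
f 37 39 38
f 38 39 40
f 38 40 24
f 39 21 41
f 39 41 40
f 40 41 42
f 40 42 24
f 41 21 22
f 41 22 42
f 42 22 23
f 42 23 24
f 44 43 46
f 44 46 45
f 46 43 47
f 46 47 45
f 47 43 48
f 47 48 45
f 48 43 49
f 48 49 45
f 49 43 50
f 49 50 45
f 50 43 51
f 50 51 45
f 51 43 52
f 51 52 45
f 52 43 44
f 52 44 45
f 54 56 53
f 57 54 53
f 53 56 55
f 55 57 53
f 54 60 56
f 58 54 57
f 58 60 54
f 56 60 55
f 59 57 55
f 55 60 59
f 59 58 57
f 60 58 59
f 62 61 64
f 62 64 63
f 64 61 65
f 64 65 63
f 65 61 66
f 65 66 63
f 66 61 67
f 66 67 63
f 67 61 68
f 67 68 63
f 68 61 69
f 68 69 63
f 69 61 70
f 69 70 63
f 70 61 71
f 70 71 63
f 71 61 72
f 71 72 63
f 72 61 73
f 72 73 63
f 73 61 74
f 73 74 63
f 74 61 75
f 74 75 63
f 75 61 76
f 75 76 63
f 76 61 77
f 76 77 63
f 77 61 78
f 77 78 63
f 78 61 62
f 78 62 63



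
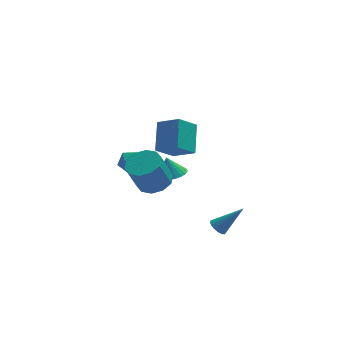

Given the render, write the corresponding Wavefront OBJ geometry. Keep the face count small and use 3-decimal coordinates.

v 1.321 3.821 -1.951
v 2.082 4.331 -1.863
v 1.019 4.059 -0.709
v 1.844 4.578 -1.968
v 1.527 4.71 -2.071
v 1.178 4.707 -2.155
v 0.851 4.569 -2.208
v 0.595 4.317 -2.223
v 0.451 3.99 -2.195
v 0.438 3.637 -2.131
v 0.56 3.312 -2.039
v 0.798 3.065 -1.934
v 1.116 2.933 -1.831
v 1.465 2.936 -1.747
v 1.792 3.074 -1.693
v 2.047 3.326 -1.679
v 2.192 3.653 -1.706
v 2.204 4.006 -1.771
v -0.191 -3.138 2.748
v 0.639 -3.743 2.909
v 0.001 -4.148 4.674
v -0.829 -3.542 4.512
v 0.788 -3.147 3.099
v 0.149 -3.552 4.864
v 0.563 -2.548 3.155
v -0.076 -2.953 4.92
v 0.05 -2.174 3.056
v -0.589 -2.578 4.82
v -0.555 -2.168 2.838
v -1.194 -2.573 4.603
v -1.021 -2.532 2.586
v -1.659 -2.937 4.351
v -1.169 -3.128 2.396
v -1.808 -3.533 4.161
v -0.944 -3.727 2.34
v -1.583 -4.132 4.105
v -0.431 -4.102 2.44
v -1.07 -4.506 4.204
v 0.174 -4.107 2.657
v -0.465 -4.512 4.422
v 1.107 0.457 2.034
v 0.069 -0.184 3.022
v 1.337 1.987 3.269
v 0.299 1.346 4.257
v 2.241 -0.286 2.743
v 1.203 -0.927 3.731
v 2.471 1.244 3.978
v 1.433 0.603 4.966
v -1.604 -0.019 2.254
v -0.963 -0.007 2.815
v -1.517 -1.393 2.185
v -0.876 -1.381 2.746
v -1.665 -1.179 2.995
v -1.719 -0.33 3.038
v -0.761 -1.07 1.962
v -0.815 -0.221 2.005
v -0.443 -0.656 2.635
v -1.002 -0.724 3.274
v -1.478 -0.676 1.726
v -2.037 -0.744 2.365
v 3.127 -3.82 -0.792
v 3.54 -3.895 -1.191
v 4.493 -3.76 0.612
v 3.506 -3.598 -1.17
v 3.37 -3.36 -1.048
v 3.169 -3.245 -0.857
v 2.956 -3.284 -0.648
v 2.789 -3.467 -0.478
v 2.713 -3.744 -0.392
v 2.747 -4.042 -0.413
v 2.883 -4.28 -0.535
v 3.084 -4.394 -0.726
v 3.297 -4.355 -0.935
v 3.464 -4.173 -1.105
f 2 1 4
f 2 4 3
f 4 1 5
f 4 5 3
f 5 1 6
f 5 6 3
f 6 1 7
f 6 7 3
f 7 1 8
f 7 8 3
f 8 1 9
f 8 9 3
f 9 1 10
f 9 10 3
f 10 1 11
f 10 11 3
f 11 1 12
f 11 12 3
f 12 1 13
f 12 13 3
f 13 1 14
f 13 14 3
f 14 1 15
f 14 15 3
f 15 1 16
f 15 16 3
f 16 1 17
f 16 17 3
f 17 1 18
f 17 18 3
f 18 1 2
f 18 2 3
f 20 19 23
f 20 23 21
f 21 23 24
f 21 24 22
f 23 19 25
f 23 25 24
f 24 25 26
f 24 26 22
f 25 19 27
f 25 27 26
f 26 27 28
f 26 28 22
f 27 19 29
f 27 29 28
f 28 29 30
f 28 30 22
f 29 19 31
f 29 31 30
f 30 31 32
f 30 32 22
f 31 19 33
f 31 33 32
f 32 33 34
f 32 34 22
f 33 19 35
f 33 35 34
f 34 35 36
f 34 36 22
f 35 19 37
f 35 37 36
f 36 37 38
f 36 38 22
f 37 19 39
f 37 39 38
f 38 39 40
f 38 40 22
f 39 19 20
f 39 20 40
f 40 20 21
f 40 21 22
f 42 44 41
f 45 42 41
f 41 44 43
f 43 45 41
f 42 48 44
f 46 42 45
f 46 48 42
f 44 48 43
f 47 45 43
f 43 48 47
f 47 46 45
f 48 46 47
f 49 60 54
f 49 54 50
f 49 50 56
f 49 56 59
f 49 59 60
f 50 54 58
f 54 60 53
f 60 59 51
f 59 56 55
f 56 50 57
f 52 58 53
f 52 53 51
f 52 51 55
f 52 55 57
f 52 57 58
f 53 58 54
f 51 53 60
f 55 51 59
f 57 55 56
f 58 57 50
f 62 61 64
f 62 64 63
f 64 61 65
f 64 65 63
f 65 61 66
f 65 66 63
f 66 61 67
f 66 67 63
f 67 61 68
f 67 68 63
f 68 61 69
f 68 69 63
f 69 61 70
f 69 70 63
f 70 61 71
f 70 71 63
f 71 61 72
f 71 72 63
f 72 61 73
f 72 73 63
f 73 61 74
f 73 74 63
f 74 61 62
f 74 62 63



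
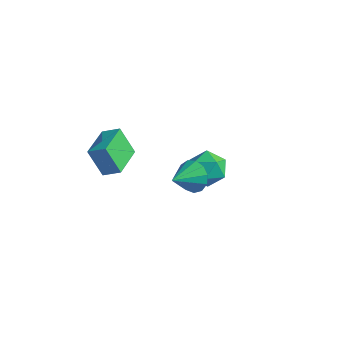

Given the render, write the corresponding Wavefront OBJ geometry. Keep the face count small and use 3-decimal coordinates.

v 1.976 -1.854 2.316
v 2.372 -2.349 1.529
v 1.664 -3.326 3.084
v 2.801 -2.252 1.889
v 2.969 -2.029 2.385
v 2.821 -1.75 2.859
v 2.406 -1.504 3.16
v 1.854 -1.369 3.193
v 1.341 -1.389 2.948
v 1.03 -1.556 2.501
v 1.019 -1.817 1.996
v 1.312 -2.091 1.592
v 1.817 -2.289 1.418
v -1.56 -4.91 3.02
v -2.46 -4.957 4.578
v -2.059 -2.945 2.791
v -2.959 -2.993 4.349
v -0.621 -4.607 3.571
v -1.521 -4.655 5.129
v -1.12 -2.643 3.342
v -2.02 -2.69 4.9
v -0.784 3.986 -2.903
v 0.329 3.961 -2.354
v -0.809 1.979 -2.946
v 0.304 1.954 -2.397
v -0.692 2.336 -1.763
v -0.676 3.576 -1.737
v 0.196 2.364 -3.563
v 0.212 3.604 -3.537
v 0.935 2.958 -2.762
v 0.386 2.941 -1.65
v -0.866 2.999 -3.65
v -1.415 2.982 -2.538
f 2 1 4
f 2 4 3
f 4 1 5
f 4 5 3
f 5 1 6
f 5 6 3
f 6 1 7
f 6 7 3
f 7 1 8
f 7 8 3
f 8 1 9
f 8 9 3
f 9 1 10
f 9 10 3
f 10 1 11
f 10 11 3
f 11 1 12
f 11 12 3
f 12 1 13
f 12 13 3
f 13 1 2
f 13 2 3
f 15 17 14
f 18 15 14
f 14 17 16
f 16 18 14
f 15 21 17
f 19 15 18
f 19 21 15
f 17 21 16
f 20 18 16
f 16 21 20
f 20 19 18
f 21 19 20
f 22 33 27
f 22 27 23
f 22 23 29
f 22 29 32
f 22 32 33
f 23 27 31
f 27 33 26
f 33 32 24
f 32 29 28
f 29 23 30
f 25 31 26
f 25 26 24
f 25 24 28
f 25 28 30
f 25 30 31
f 26 31 27
f 24 26 33
f 28 24 32
f 30 28 29
f 31 30 23



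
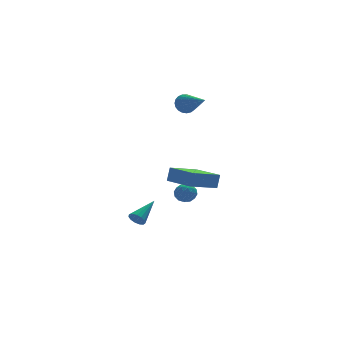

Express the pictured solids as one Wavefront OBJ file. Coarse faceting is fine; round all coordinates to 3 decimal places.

v -0.591 0.884 -2.683
v 0.017 0.672 -2.785
v -0.937 -0.112 -2.675
v -0.329 -0.324 -2.777
v -0.487 -0.051 -2.207
v -0.273 0.565 -2.212
v -0.647 -0.005 -3.248
v -0.433 0.611 -3.253
v -0.017 0.123 -3.135
v 0.081 0.094 -2.491
v -1.001 0.466 -2.969
v -0.903 0.437 -2.325
v -0.257 0.866 -2.735
v -0.663 -0.306 -2.725
v -0.756 -0.145 -2.39
v -0.399 -0.27 -2.45
v -0.428 0.802 -2.398
v -0.07 0.678 -2.458
v -0.366 0.253 -2.118
v -0.85 -0.118 -3.002
v -0.492 -0.242 -3.062
v -0.521 0.83 -3.01
v -0.164 0.705 -3.07
v -0.554 0.307 -3.342
v 0.08 0.418 -3.001
v -0.123 -0.167 -2.996
v -0.309 0.02 -3.273
v -0.184 0.383 -3.276
v 0.138 0.402 -2.622
v -0.065 -0.184 -2.617
v -0.158 -0.024 -2.282
v -0.032 0.338 -2.285
v 0.118 0.079 -2.828
v -0.855 0.744 -2.843
v -1.058 0.158 -2.838
v -0.888 0.222 -3.175
v -0.762 0.584 -3.178
v -0.797 0.727 -2.464
v -1 0.142 -2.459
v -0.736 0.177 -2.184
v -0.611 0.54 -2.187
v -1.038 0.481 -2.632
v -0.324 0.637 3.552
v 0.116 0.507 3.106
v -0.036 -1.257 4.388
v 0.264 0.615 3.299
v 0.31 0.726 3.536
v 0.247 0.822 3.776
v 0.085 0.886 3.977
v -0.148 0.908 4.105
v -0.411 0.882 4.137
v -0.659 0.814 4.068
v -0.849 0.715 3.91
v -0.948 0.603 3.69
v -0.939 0.497 3.446
v -0.824 0.415 3.22
v -0.622 0.371 3.052
v -0.369 0.374 2.971
v -0.108 0.422 2.99
v -2.174 -4.47 -0.108
v -1.95 -4.308 0.696
v -2.694 -2.707 -0.319
v -2.47 -2.545 0.485
v -0.55 -4.055 -0.645
v -0.326 -3.893 0.159
v -1.07 -2.292 -0.856
v -0.846 -2.13 -0.052
v -3.633 -0.899 -3.632
v -3.302 -1.236 -3.825
v -2.367 -0.101 -2.848
v -3.319 -1.021 -4.015
v -3.436 -0.768 -4.084
v -3.616 -0.556 -4.009
v -3.801 -0.454 -3.815
v -3.933 -0.493 -3.563
v -3.969 -0.66 -3.332
v -3.899 -0.904 -3.197
v -3.745 -1.146 -3.2
v -3.555 -1.31 -3.34
v -3.39 -1.343 -3.573
f 1 38 17
f 38 12 41
f 17 41 6
f 38 41 17
f 1 17 13
f 17 6 18
f 13 18 2
f 17 18 13
f 1 13 22
f 13 2 23
f 22 23 8
f 13 23 22
f 1 22 34
f 22 8 37
f 34 37 11
f 22 37 34
f 1 34 38
f 34 11 42
f 38 42 12
f 34 42 38
f 2 18 29
f 18 6 32
f 29 32 10
f 18 32 29
f 6 41 19
f 41 12 40
f 19 40 5
f 41 40 19
f 12 42 39
f 42 11 35
f 39 35 3
f 42 35 39
f 11 37 36
f 37 8 24
f 36 24 7
f 37 24 36
f 8 23 28
f 23 2 25
f 28 25 9
f 23 25 28
f 4 30 16
f 30 10 31
f 16 31 5
f 30 31 16
f 4 16 14
f 16 5 15
f 14 15 3
f 16 15 14
f 4 14 21
f 14 3 20
f 21 20 7
f 14 20 21
f 4 21 26
f 21 7 27
f 26 27 9
f 21 27 26
f 4 26 30
f 26 9 33
f 30 33 10
f 26 33 30
f 5 31 19
f 31 10 32
f 19 32 6
f 31 32 19
f 3 15 39
f 15 5 40
f 39 40 12
f 15 40 39
f 7 20 36
f 20 3 35
f 36 35 11
f 20 35 36
f 9 27 28
f 27 7 24
f 28 24 8
f 27 24 28
f 10 33 29
f 33 9 25
f 29 25 2
f 33 25 29
f 44 43 46
f 44 46 45
f 46 43 47
f 46 47 45
f 47 43 48
f 47 48 45
f 48 43 49
f 48 49 45
f 49 43 50
f 49 50 45
f 50 43 51
f 50 51 45
f 51 43 52
f 51 52 45
f 52 43 53
f 52 53 45
f 53 43 54
f 53 54 45
f 54 43 55
f 54 55 45
f 55 43 56
f 55 56 45
f 56 43 57
f 56 57 45
f 57 43 58
f 57 58 45
f 58 43 59
f 58 59 45
f 59 43 44
f 59 44 45
f 61 63 60
f 64 61 60
f 60 63 62
f 62 64 60
f 61 67 63
f 65 61 64
f 65 67 61
f 63 67 62
f 66 64 62
f 62 67 66
f 66 65 64
f 67 65 66
f 69 68 71
f 69 71 70
f 71 68 72
f 71 72 70
f 72 68 73
f 72 73 70
f 73 68 74
f 73 74 70
f 74 68 75
f 74 75 70
f 75 68 76
f 75 76 70
f 76 68 77
f 76 77 70
f 77 68 78
f 77 78 70
f 78 68 79
f 78 79 70
f 79 68 80
f 79 80 70
f 80 68 69
f 80 69 70



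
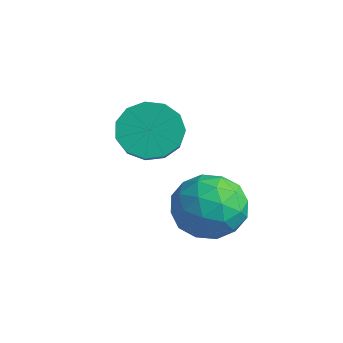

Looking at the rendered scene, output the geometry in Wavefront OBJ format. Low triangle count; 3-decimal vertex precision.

v 2.451 0.918 -1.355
v 3.169 1.367 -0.478
v 3.931 -0.227 -1.982
v 4.649 0.222 -1.105
v 3.711 -0.501 -0.814
v 2.796 0.207 -0.427
v 4.304 0.933 -2.033
v 3.389 1.641 -1.646
v 4.315 1.376 -0.897
v 3.948 0.49 -0.143
v 3.152 0.65 -2.317
v 2.785 -0.236 -1.563
v 2.68 1.243 -0.862
v 4.42 -0.103 -1.598
v 3.868 -0.528 -1.428
v 4.291 -0.264 -0.912
v 2.461 0.561 -0.832
v 2.883 0.825 -0.316
v 3.201 -0.273 -0.514
v 4.217 0.315 -2.144
v 4.639 0.579 -1.628
v 2.809 1.404 -1.548
v 3.232 1.668 -1.032
v 3.899 1.413 -1.946
v 3.776 1.512 -0.592
v 4.646 0.839 -0.96
v 4.443 1.257 -1.506
v 3.905 1.673 -1.279
v 3.56 0.991 -0.149
v 4.43 0.318 -0.518
v 3.878 -0.107 -0.347
v 3.341 0.309 -0.119
v 4.233 0.997 -0.395
v 2.67 0.822 -1.942
v 3.54 0.149 -2.311
v 3.759 0.831 -2.341
v 3.222 1.247 -2.113
v 2.454 0.301 -1.5
v 3.324 -0.372 -1.868
v 3.195 -0.533 -1.181
v 2.657 -0.117 -0.954
v 2.867 0.143 -2.065
v 1.109 0.309 0.799
v 1.488 -0.171 -0.017
v 2.45 -0.91 0.865
v 2.071 -0.429 1.681
v 1.798 0.308 0.047
v 2.76 -0.43 0.929
v 1.889 0.789 0.349
v 2.851 0.05 1.232
v 1.733 1.116 0.795
v 2.695 0.378 1.677
v 1.378 1.188 1.241
v 2.34 0.449 2.124
v 0.938 0.981 1.547
v 1.9 0.242 2.43
v 0.552 0.56 1.616
v 1.514 -0.178 2.498
v 0.343 0.06 1.425
v 1.305 -0.679 2.307
v 0.377 -0.361 1.035
v 1.34 -1.1 1.918
v 0.644 -0.569 0.571
v 1.606 -1.308 1.453
v 1.058 -0.499 0.178
v 2.02 -1.237 1.061
f 1 38 17
f 38 12 41
f 17 41 6
f 38 41 17
f 1 17 13
f 17 6 18
f 13 18 2
f 17 18 13
f 1 13 22
f 13 2 23
f 22 23 8
f 13 23 22
f 1 22 34
f 22 8 37
f 34 37 11
f 22 37 34
f 1 34 38
f 34 11 42
f 38 42 12
f 34 42 38
f 2 18 29
f 18 6 32
f 29 32 10
f 18 32 29
f 6 41 19
f 41 12 40
f 19 40 5
f 41 40 19
f 12 42 39
f 42 11 35
f 39 35 3
f 42 35 39
f 11 37 36
f 37 8 24
f 36 24 7
f 37 24 36
f 8 23 28
f 23 2 25
f 28 25 9
f 23 25 28
f 4 30 16
f 30 10 31
f 16 31 5
f 30 31 16
f 4 16 14
f 16 5 15
f 14 15 3
f 16 15 14
f 4 14 21
f 14 3 20
f 21 20 7
f 14 20 21
f 4 21 26
f 21 7 27
f 26 27 9
f 21 27 26
f 4 26 30
f 26 9 33
f 30 33 10
f 26 33 30
f 5 31 19
f 31 10 32
f 19 32 6
f 31 32 19
f 3 15 39
f 15 5 40
f 39 40 12
f 15 40 39
f 7 20 36
f 20 3 35
f 36 35 11
f 20 35 36
f 9 27 28
f 27 7 24
f 28 24 8
f 27 24 28
f 10 33 29
f 33 9 25
f 29 25 2
f 33 25 29
f 44 43 47
f 44 47 45
f 45 47 48
f 45 48 46
f 47 43 49
f 47 49 48
f 48 49 50
f 48 50 46
f 49 43 51
f 49 51 50
f 50 51 52
f 50 52 46
f 51 43 53
f 51 53 52
f 52 53 54
f 52 54 46
f 53 43 55
f 53 55 54
f 54 55 56
f 54 56 46
f 55 43 57
f 55 57 56
f 56 57 58
f 56 58 46
f 57 43 59
f 57 59 58
f 58 59 60
f 58 60 46
f 59 43 61
f 59 61 60
f 60 61 62
f 60 62 46
f 61 43 63
f 61 63 62
f 62 63 64
f 62 64 46
f 63 43 65
f 63 65 64
f 64 65 66
f 64 66 46
f 65 43 44
f 65 44 66
f 66 44 45
f 66 45 46



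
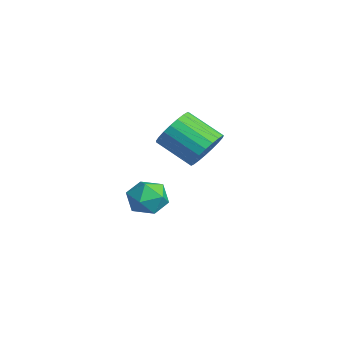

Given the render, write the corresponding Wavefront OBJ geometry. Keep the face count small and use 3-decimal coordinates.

v -3.187 -1.301 -1.994
v -2.609 -1.156 -1.232
v -2.351 -2.564 -2.388
v -1.773 -2.419 -1.626
v -2.689 -2.697 -1.491
v -3.206 -1.917 -1.248
v -1.754 -1.803 -2.372
v -2.271 -1.023 -2.129
v -1.723 -1.466 -1.466
v -2.302 -2.018 -0.921
v -2.658 -1.702 -2.699
v -3.237 -2.254 -2.154
v 0.608 -0.448 2.1
v 1.04 -0.156 2.918
v -0.037 -1.201 3.858
v -0.468 -1.492 3.04
v 0.743 0.114 2.879
v -0.333 -0.93 3.819
v 0.423 0.287 2.705
v -0.653 -0.757 3.645
v 0.135 0.334 2.426
v -0.941 -0.711 3.366
v -0.071 0.245 2.091
v -1.148 -0.8 3.031
v -0.16 0.036 1.758
v -1.236 -1.008 2.698
v -0.116 -0.256 1.483
v -1.192 -1.301 2.423
v 0.054 -0.582 1.316
v -1.023 -1.626 2.256
v 0.319 -0.884 1.284
v -0.758 -1.928 2.223
v 0.634 -1.111 1.393
v -0.443 -2.155 2.332
v 0.945 -1.223 1.624
v -0.132 -2.267 2.564
v 1.197 -1.201 1.938
v 0.121 -2.246 2.877
v 1.348 -1.049 2.279
v 0.271 -2.093 3.219
v 1.371 -0.793 2.59
v 0.294 -1.837 3.53
v 1.262 -0.477 2.816
v 0.185 -1.521 3.756
f 1 12 6
f 1 6 2
f 1 2 8
f 1 8 11
f 1 11 12
f 2 6 10
f 6 12 5
f 12 11 3
f 11 8 7
f 8 2 9
f 4 10 5
f 4 5 3
f 4 3 7
f 4 7 9
f 4 9 10
f 5 10 6
f 3 5 12
f 7 3 11
f 9 7 8
f 10 9 2
f 14 13 17
f 14 17 15
f 15 17 18
f 15 18 16
f 17 13 19
f 17 19 18
f 18 19 20
f 18 20 16
f 19 13 21
f 19 21 20
f 20 21 22
f 20 22 16
f 21 13 23
f 21 23 22
f 22 23 24
f 22 24 16
f 23 13 25
f 23 25 24
f 24 25 26
f 24 26 16
f 25 13 27
f 25 27 26
f 26 27 28
f 26 28 16
f 27 13 29
f 27 29 28
f 28 29 30
f 28 30 16
f 29 13 31
f 29 31 30
f 30 31 32
f 30 32 16
f 31 13 33
f 31 33 32
f 32 33 34
f 32 34 16
f 33 13 35
f 33 35 34
f 34 35 36
f 34 36 16
f 35 13 37
f 35 37 36
f 36 37 38
f 36 38 16
f 37 13 39
f 37 39 38
f 38 39 40
f 38 40 16
f 39 13 41
f 39 41 40
f 40 41 42
f 40 42 16
f 41 13 43
f 41 43 42
f 42 43 44
f 42 44 16
f 43 13 14
f 43 14 44
f 44 14 15
f 44 15 16



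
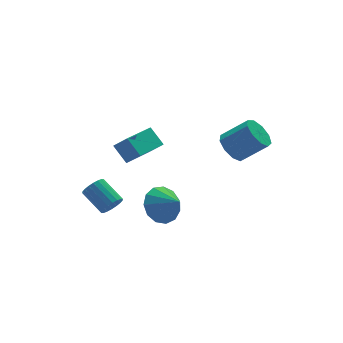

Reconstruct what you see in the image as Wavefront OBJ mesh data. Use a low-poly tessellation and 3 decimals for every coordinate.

v -2.202 3.041 -3.527
v -1.83 2.884 -3.056
v -2.227 4.082 -2.343
v -2.598 4.239 -2.813
v -1.665 3.034 -3.217
v -2.061 4.233 -2.504
v -1.605 3.186 -3.44
v -2.002 4.385 -2.727
v -1.664 3.309 -3.68
v -2.061 4.508 -2.966
v -1.83 3.379 -3.889
v -2.226 4.578 -3.176
v -2.069 3.382 -4.027
v -2.465 4.581 -3.313
v -2.334 3.317 -4.065
v -2.731 4.516 -3.352
v -2.573 3.198 -3.997
v -2.97 4.396 -3.284
v -2.739 3.047 -3.836
v -3.135 4.246 -3.123
v -2.798 2.895 -3.613
v -3.195 4.094 -2.9
v -2.739 2.772 -3.374
v -3.136 3.971 -2.66
v -2.574 2.702 -3.164
v -2.97 3.901 -2.451
v -2.335 2.699 -3.027
v -2.731 3.898 -2.313
v -2.069 2.764 -2.988
v -2.466 3.963 -2.275
v -1.01 0.327 -2.002
v -0.192 0.863 -1.71
v -0.63 -0.667 -1.238
v -0.61 0.99 -1.337
v -1.155 0.906 -1.175
v -1.654 0.639 -1.275
v -1.948 0.273 -1.606
v -1.944 -0.076 -2.063
v -1.644 -0.297 -2.5
v -1.142 -0.32 -2.779
v -0.598 -0.137 -2.811
v -0.185 0.193 -2.586
v -0.033 0.566 -2.176
v -1.574 2.781 -0.585
v -1.847 3.553 0.18
v 0.047 3.692 -0.927
v -0.226 4.464 -0.162
v -1.134 2.256 0.102
v -1.407 3.028 0.867
v 0.487 3.167 -0.24
v 0.214 3.939 0.525
v 1.728 -0.986 1.79
v 2.174 -1.296 1.163
v 3.198 -1.884 2.182
v 2.752 -1.574 2.81
v 2.352 -0.771 1.287
v 3.376 -1.359 2.306
v 2.238 -0.347 1.647
v 3.262 -0.935 2.666
v 1.885 -0.222 2.074
v 2.909 -0.81 3.093
v 1.459 -0.454 2.368
v 2.483 -1.042 3.387
v 1.158 -0.935 2.392
v 2.183 -1.523 3.411
v 1.125 -1.44 2.135
v 2.149 -2.028 3.154
v 1.373 -1.733 1.716
v 2.397 -2.321 2.735
v 1.788 -1.676 1.332
v 2.812 -2.264 2.352
f 2 1 5
f 2 5 3
f 3 5 6
f 3 6 4
f 5 1 7
f 5 7 6
f 6 7 8
f 6 8 4
f 7 1 9
f 7 9 8
f 8 9 10
f 8 10 4
f 9 1 11
f 9 11 10
f 10 11 12
f 10 12 4
f 11 1 13
f 11 13 12
f 12 13 14
f 12 14 4
f 13 1 15
f 13 15 14
f 14 15 16
f 14 16 4
f 15 1 17
f 15 17 16
f 16 17 18
f 16 18 4
f 17 1 19
f 17 19 18
f 18 19 20
f 18 20 4
f 19 1 21
f 19 21 20
f 20 21 22
f 20 22 4
f 21 1 23
f 21 23 22
f 22 23 24
f 22 24 4
f 23 1 25
f 23 25 24
f 24 25 26
f 24 26 4
f 25 1 27
f 25 27 26
f 26 27 28
f 26 28 4
f 27 1 29
f 27 29 28
f 28 29 30
f 28 30 4
f 29 1 2
f 29 2 30
f 30 2 3
f 30 3 4
f 32 31 34
f 32 34 33
f 34 31 35
f 34 35 33
f 35 31 36
f 35 36 33
f 36 31 37
f 36 37 33
f 37 31 38
f 37 38 33
f 38 31 39
f 38 39 33
f 39 31 40
f 39 40 33
f 40 31 41
f 40 41 33
f 41 31 42
f 41 42 33
f 42 31 43
f 42 43 33
f 43 31 32
f 43 32 33
f 45 47 44
f 48 45 44
f 44 47 46
f 46 48 44
f 45 51 47
f 49 45 48
f 49 51 45
f 47 51 46
f 50 48 46
f 46 51 50
f 50 49 48
f 51 49 50
f 53 52 56
f 53 56 54
f 54 56 57
f 54 57 55
f 56 52 58
f 56 58 57
f 57 58 59
f 57 59 55
f 58 52 60
f 58 60 59
f 59 60 61
f 59 61 55
f 60 52 62
f 60 62 61
f 61 62 63
f 61 63 55
f 62 52 64
f 62 64 63
f 63 64 65
f 63 65 55
f 64 52 66
f 64 66 65
f 65 66 67
f 65 67 55
f 66 52 68
f 66 68 67
f 67 68 69
f 67 69 55
f 68 52 70
f 68 70 69
f 69 70 71
f 69 71 55
f 70 52 53
f 70 53 71
f 71 53 54
f 71 54 55



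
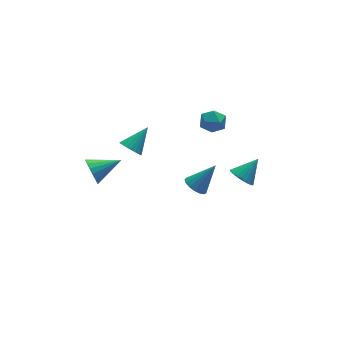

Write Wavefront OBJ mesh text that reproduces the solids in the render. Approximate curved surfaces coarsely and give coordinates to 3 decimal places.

v -4.514 1.436 -0.787
v -4.295 1.81 -1.529
v -2.786 1.324 -0.333
v -4.338 2.108 -1.293
v -4.416 2.273 -0.956
v -4.513 2.272 -0.586
v -4.61 2.105 -0.256
v -4.689 1.806 -0.03
v -4.732 1.433 0.045
v -4.733 1.061 -0.044
v -4.69 0.763 -0.28
v -4.612 0.598 -0.617
v -4.515 0.599 -0.987
v -4.418 0.766 -1.318
v -4.34 1.065 -1.543
v -4.296 1.438 -1.618
v 2.956 3.447 -1.549
v 3.586 4.035 -1.689
v 3.854 2.665 -0.791
v 4.484 3.253 -0.931
v 3.805 3.454 -0.421
v 3.25 3.937 -0.889
v 4.19 2.763 -1.591
v 3.635 3.246 -2.059
v 4.348 3.612 -1.715
v 4.11 4.039 -0.992
v 3.33 2.661 -1.488
v 3.092 3.088 -0.765
v 0.862 -0.536 -2.519
v 1.431 -0.406 -2.99
v 2.058 -0.564 -1.081
v 1.322 -0.077 -2.893
v 1.109 0.146 -2.711
v 0.838 0.213 -2.484
v 0.573 0.108 -2.266
v 0.374 -0.144 -2.105
v 0.287 -0.486 -2.039
v 0.332 -0.839 -2.083
v 0.498 -1.123 -2.227
v 0.747 -1.273 -2.437
v 1.023 -1.253 -2.666
v 1.262 -1.07 -2.862
v 1.409 -0.764 -2.978
v -1.866 2.216 -0.512
v -1.497 1.592 -0.661
v -0.594 2.724 0.512
v -1.395 1.781 -0.881
v -1.374 2.045 -1.038
v -1.438 2.338 -1.104
v -1.576 2.611 -1.067
v -1.765 2.815 -0.935
v -1.97 2.916 -0.729
v -2.158 2.895 -0.486
v -2.295 2.758 -0.248
v -2.358 2.526 -0.055
v -2.336 2.241 0.059
v -2.232 1.952 0.074
v -2.065 1.708 -0.012
v -1.864 1.552 -0.185
v -1.663 1.511 -0.414
v 2.221 -3.467 0.519
v 2.647 -4.035 0.194
v 3.299 -3.233 1.521
v 2.741 -3.792 0.036
v 2.756 -3.5 -0.048
v 2.69 -3.203 -0.046
v 2.552 -2.947 0.042
v 2.364 -2.769 0.202
v 2.154 -2.698 0.411
v 1.955 -2.744 0.636
v 1.796 -2.9 0.843
v 1.702 -3.143 1.001
v 1.687 -3.435 1.086
v 1.753 -3.732 1.084
v 1.891 -3.988 0.996
v 2.079 -4.166 0.836
v 2.289 -4.237 0.627
v 2.488 -4.191 0.402
f 2 1 4
f 2 4 3
f 4 1 5
f 4 5 3
f 5 1 6
f 5 6 3
f 6 1 7
f 6 7 3
f 7 1 8
f 7 8 3
f 8 1 9
f 8 9 3
f 9 1 10
f 9 10 3
f 10 1 11
f 10 11 3
f 11 1 12
f 11 12 3
f 12 1 13
f 12 13 3
f 13 1 14
f 13 14 3
f 14 1 15
f 14 15 3
f 15 1 16
f 15 16 3
f 16 1 2
f 16 2 3
f 17 28 22
f 17 22 18
f 17 18 24
f 17 24 27
f 17 27 28
f 18 22 26
f 22 28 21
f 28 27 19
f 27 24 23
f 24 18 25
f 20 26 21
f 20 21 19
f 20 19 23
f 20 23 25
f 20 25 26
f 21 26 22
f 19 21 28
f 23 19 27
f 25 23 24
f 26 25 18
f 30 29 32
f 30 32 31
f 32 29 33
f 32 33 31
f 33 29 34
f 33 34 31
f 34 29 35
f 34 35 31
f 35 29 36
f 35 36 31
f 36 29 37
f 36 37 31
f 37 29 38
f 37 38 31
f 38 29 39
f 38 39 31
f 39 29 40
f 39 40 31
f 40 29 41
f 40 41 31
f 41 29 42
f 41 42 31
f 42 29 43
f 42 43 31
f 43 29 30
f 43 30 31
f 45 44 47
f 45 47 46
f 47 44 48
f 47 48 46
f 48 44 49
f 48 49 46
f 49 44 50
f 49 50 46
f 50 44 51
f 50 51 46
f 51 44 52
f 51 52 46
f 52 44 53
f 52 53 46
f 53 44 54
f 53 54 46
f 54 44 55
f 54 55 46
f 55 44 56
f 55 56 46
f 56 44 57
f 56 57 46
f 57 44 58
f 57 58 46
f 58 44 59
f 58 59 46
f 59 44 60
f 59 60 46
f 60 44 45
f 60 45 46
f 62 61 64
f 62 64 63
f 64 61 65
f 64 65 63
f 65 61 66
f 65 66 63
f 66 61 67
f 66 67 63
f 67 61 68
f 67 68 63
f 68 61 69
f 68 69 63
f 69 61 70
f 69 70 63
f 70 61 71
f 70 71 63
f 71 61 72
f 71 72 63
f 72 61 73
f 72 73 63
f 73 61 74
f 73 74 63
f 74 61 75
f 74 75 63
f 75 61 76
f 75 76 63
f 76 61 77
f 76 77 63
f 77 61 78
f 77 78 63
f 78 61 62
f 78 62 63



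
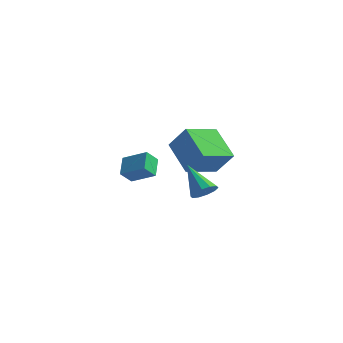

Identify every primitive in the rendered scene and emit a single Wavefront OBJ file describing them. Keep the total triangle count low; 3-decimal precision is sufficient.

v 4.313 -3.851 1.314
v 4.692 -3.269 1.504
v 2.987 -3.429 2.666
v 4.405 -3.149 1.185
v 4.083 -3.297 0.916
v 3.849 -3.656 0.799
v 3.792 -4.09 0.878
v 3.933 -4.433 1.124
v 4.22 -4.554 1.442
v 4.542 -4.406 1.712
v 4.776 -4.046 1.829
v 4.834 -3.612 1.75
v -3.395 -0.13 0.69
v -2.045 0.119 1.319
v -3.204 0.56 0.007
v -1.854 0.809 0.635
v -2.886 -1.009 -0.055
v -1.536 -0.76 0.573
v -2.695 -0.319 -0.739
v -1.345 -0.07 -0.11
v -0.81 0.303 2.043
v 0.235 0.322 3.346
v -0.274 2.197 1.586
v 0.77 2.216 2.889
v 0.79 -0.456 0.771
v 1.834 -0.437 2.074
v 1.325 1.438 0.314
v 2.37 1.457 1.617
f 2 1 4
f 2 4 3
f 4 1 5
f 4 5 3
f 5 1 6
f 5 6 3
f 6 1 7
f 6 7 3
f 7 1 8
f 7 8 3
f 8 1 9
f 8 9 3
f 9 1 10
f 9 10 3
f 10 1 11
f 10 11 3
f 11 1 12
f 11 12 3
f 12 1 2
f 12 2 3
f 14 16 13
f 17 14 13
f 13 16 15
f 15 17 13
f 14 20 16
f 18 14 17
f 18 20 14
f 16 20 15
f 19 17 15
f 15 20 19
f 19 18 17
f 20 18 19
f 22 24 21
f 25 22 21
f 21 24 23
f 23 25 21
f 22 28 24
f 26 22 25
f 26 28 22
f 24 28 23
f 27 25 23
f 23 28 27
f 27 26 25
f 28 26 27



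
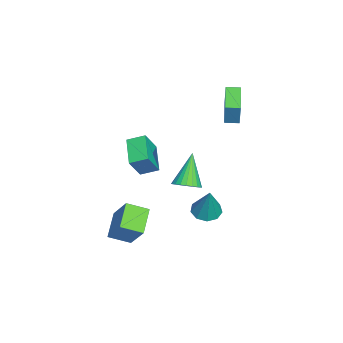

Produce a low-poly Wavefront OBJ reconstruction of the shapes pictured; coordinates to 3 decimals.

v -4.002 3.201 2.194
v -3.572 3.3 3.617
v -4.106 3.994 2.17
v -3.676 4.093 3.593
v -2.304 3.407 1.667
v -1.874 3.506 3.09
v -2.408 4.2 1.643
v -1.978 4.299 3.066
v -0.186 1.75 -2.003
v 0.432 1.528 -1.529
v -1.454 1.87 -0.297
v 0.463 1.843 -1.528
v 0.396 2.143 -1.599
v 0.24 2.384 -1.732
v 0.019 2.528 -1.906
v -0.233 2.553 -2.095
v -0.478 2.457 -2.27
v -0.678 2.253 -2.405
v -0.804 1.972 -2.478
v -0.835 1.658 -2.479
v -0.767 1.357 -2.408
v -0.611 1.117 -2.275
v -0.39 0.972 -2.101
v -0.138 0.947 -1.912
v 0.106 1.043 -1.737
v 0.307 1.247 -1.602
v 2.661 -0.169 0.597
v 1.132 -0.572 1.298
v 2.581 0.787 0.973
v 1.052 0.383 1.674
v 3.348 -0.603 1.846
v 1.819 -1.007 2.547
v 3.268 0.352 2.222
v 1.739 -0.051 2.923
v 2.175 -0.782 -5.086
v 2.409 -1.957 -4.584
v 0.742 -0.719 -4.271
v 0.976 -1.895 -3.769
v 3.084 0.055 -3.551
v 3.318 -1.121 -3.049
v 1.651 0.117 -2.736
v 1.885 -1.058 -2.234
v -0.631 2.742 -4.126
v 0.143 2.889 -4.447
v 0.111 3.018 -2.214
v -0.153 3.388 -4.405
v -0.672 3.585 -4.232
v -1.171 3.388 -4.01
v -1.418 2.889 -3.842
v -1.297 2.321 -3.808
v -0.863 1.951 -3.922
v -0.321 1.951 -4.133
v 0.076 2.321 -4.34
f 2 4 1
f 5 2 1
f 1 4 3
f 3 5 1
f 2 8 4
f 6 2 5
f 6 8 2
f 4 8 3
f 7 5 3
f 3 8 7
f 7 6 5
f 8 6 7
f 10 9 12
f 10 12 11
f 12 9 13
f 12 13 11
f 13 9 14
f 13 14 11
f 14 9 15
f 14 15 11
f 15 9 16
f 15 16 11
f 16 9 17
f 16 17 11
f 17 9 18
f 17 18 11
f 18 9 19
f 18 19 11
f 19 9 20
f 19 20 11
f 20 9 21
f 20 21 11
f 21 9 22
f 21 22 11
f 22 9 23
f 22 23 11
f 23 9 24
f 23 24 11
f 24 9 25
f 24 25 11
f 25 9 26
f 25 26 11
f 26 9 10
f 26 10 11
f 28 30 27
f 31 28 27
f 27 30 29
f 29 31 27
f 28 34 30
f 32 28 31
f 32 34 28
f 30 34 29
f 33 31 29
f 29 34 33
f 33 32 31
f 34 32 33
f 36 38 35
f 39 36 35
f 35 38 37
f 37 39 35
f 36 42 38
f 40 36 39
f 40 42 36
f 38 42 37
f 41 39 37
f 37 42 41
f 41 40 39
f 42 40 41
f 44 43 46
f 44 46 45
f 46 43 47
f 46 47 45
f 47 43 48
f 47 48 45
f 48 43 49
f 48 49 45
f 49 43 50
f 49 50 45
f 50 43 51
f 50 51 45
f 51 43 52
f 51 52 45
f 52 43 53
f 52 53 45
f 53 43 44
f 53 44 45



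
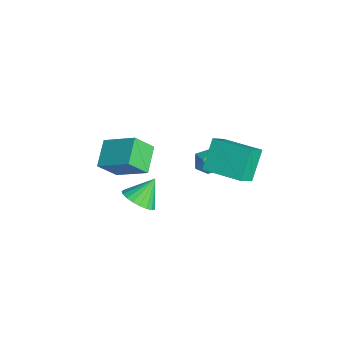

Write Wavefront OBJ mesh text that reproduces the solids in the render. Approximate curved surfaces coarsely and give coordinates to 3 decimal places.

v 3.569 1.173 2.701
v 2.584 1.868 4.145
v 2.884 1.888 1.89
v 1.899 2.583 3.334
v 5.001 2.777 2.906
v 4.016 3.472 4.35
v 4.316 3.492 2.095
v 3.331 4.187 3.539
v -0.729 -3.438 -0.347
v -2.113 -2.888 0.431
v -0.969 -2.422 -1.493
v -2.353 -1.872 -0.715
v 0.433 -1.988 0.695
v -0.951 -1.438 1.473
v 0.193 -0.972 -0.451
v -1.191 -0.422 0.327
v -3.449 2.822 -2.575
v -3.079 3.171 -3.348
v -2.101 2.329 -2.152
v -1.731 2.678 -2.925
v -2.047 3.246 -2.266
v -2.881 3.55 -2.528
v -2.299 1.95 -2.972
v -3.133 2.254 -3.234
v -2.369 2.632 -3.593
v -2.213 3.433 -3.157
v -2.967 2.067 -2.343
v -2.811 2.868 -1.907
v 1.521 -1.675 -1.309
v 2.089 -0.935 -1.67
v 1.059 -0.745 -0.131
v 1.727 -0.869 -1.864
v 1.33 -0.942 -1.962
v 0.966 -1.142 -1.947
v 0.697 -1.434 -1.822
v 0.572 -1.767 -1.608
v 0.61 -2.085 -1.343
v 0.806 -2.332 -1.071
v 1.125 -2.465 -0.841
v 1.513 -2.461 -0.692
v 1.903 -2.322 -0.649
v 2.226 -2.07 -0.72
v 2.428 -1.75 -0.894
v 2.472 -1.417 -1.139
v 2.353 -1.129 -1.413
f 2 4 1
f 5 2 1
f 1 4 3
f 3 5 1
f 2 8 4
f 6 2 5
f 6 8 2
f 4 8 3
f 7 5 3
f 3 8 7
f 7 6 5
f 8 6 7
f 10 12 9
f 13 10 9
f 9 12 11
f 11 13 9
f 10 16 12
f 14 10 13
f 14 16 10
f 12 16 11
f 15 13 11
f 11 16 15
f 15 14 13
f 16 14 15
f 17 28 22
f 17 22 18
f 17 18 24
f 17 24 27
f 17 27 28
f 18 22 26
f 22 28 21
f 28 27 19
f 27 24 23
f 24 18 25
f 20 26 21
f 20 21 19
f 20 19 23
f 20 23 25
f 20 25 26
f 21 26 22
f 19 21 28
f 23 19 27
f 25 23 24
f 26 25 18
f 30 29 32
f 30 32 31
f 32 29 33
f 32 33 31
f 33 29 34
f 33 34 31
f 34 29 35
f 34 35 31
f 35 29 36
f 35 36 31
f 36 29 37
f 36 37 31
f 37 29 38
f 37 38 31
f 38 29 39
f 38 39 31
f 39 29 40
f 39 40 31
f 40 29 41
f 40 41 31
f 41 29 42
f 41 42 31
f 42 29 43
f 42 43 31
f 43 29 44
f 43 44 31
f 44 29 45
f 44 45 31
f 45 29 30
f 45 30 31



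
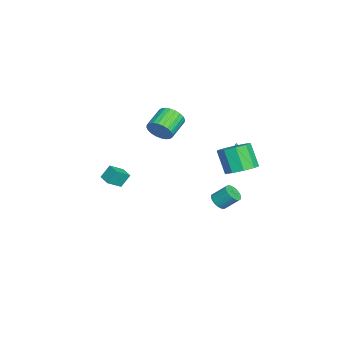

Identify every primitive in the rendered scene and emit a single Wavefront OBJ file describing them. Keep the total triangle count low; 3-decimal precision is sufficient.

v -0.701 3.136 -0.336
v -0.249 2.924 0.081
v -1.419 3.004 0.376
v -0.294 3.365 0.117
v -0.529 3.698 -0.059
v -0.845 3.769 -0.365
v -1.093 3.543 -0.657
v -1.157 3.127 -0.798
v -1.008 2.714 -0.724
v -0.715 2.499 -0.468
v -0.415 2.582 -0.15
v -1.711 -1.171 0.979
v -1.287 -0.942 1.63
v -2.466 -0.36 2.192
v -2.889 -0.589 1.541
v -1.252 -0.691 1.442
v -2.431 -0.108 2.005
v -1.287 -0.512 1.184
v -2.466 0.07 1.746
v -1.387 -0.434 0.894
v -2.565 0.149 1.457
v -1.535 -0.468 0.618
v -2.714 0.115 1.18
v -1.711 -0.609 0.396
v -2.89 -0.026 0.958
v -1.886 -0.836 0.263
v -3.065 -0.253 0.825
v -2.035 -1.113 0.239
v -3.214 -0.531 0.801
v -2.134 -1.4 0.328
v -3.313 -0.818 0.89
v -2.169 -1.652 0.515
v -3.348 -1.069 1.078
v -2.134 -1.83 0.774
v -3.313 -1.248 1.336
v -2.035 -1.909 1.063
v -3.213 -1.326 1.626
v -1.886 -1.875 1.34
v -3.065 -1.292 1.902
v -1.71 -1.734 1.562
v -2.889 -1.151 2.124
v -1.535 -1.507 1.695
v -2.714 -0.924 2.257
v -1.386 -1.229 1.719
v -2.565 -0.647 2.281
v 3.666 3.461 1.303
v 4.464 3.604 1.736
v 3.833 3.141 3.051
v 3.034 2.999 2.617
v 4.114 4.127 1.752
v 3.483 3.664 3.067
v 3.554 4.338 1.558
v 2.923 3.876 2.872
v 3.046 4.139 1.244
v 2.415 3.677 2.559
v 2.828 3.623 0.958
v 2.197 3.16 2.272
v 3.002 3.031 0.833
v 2.371 2.568 2.147
v 3.486 2.641 0.928
v 2.855 2.178 2.242
v 4.054 2.634 1.198
v 3.423 2.171 2.513
v 4.441 3.015 1.518
v 3.809 2.552 2.832
v -0.864 2.11 -3.95
v -0.494 2.419 -4.308
v -0.405 3.218 -3.528
v -0.776 2.91 -3.17
v -0.735 2.512 -4.376
v -0.646 3.311 -3.597
v -1.001 2.526 -4.36
v -0.912 3.325 -3.581
v -1.24 2.458 -4.263
v -1.151 3.257 -3.483
v -1.405 2.321 -4.104
v -1.316 3.12 -3.324
v -1.462 2.142 -3.914
v -1.374 2.941 -3.134
v -1.402 1.957 -3.731
v -1.313 2.756 -2.952
v -1.235 1.802 -3.592
v -1.146 2.601 -2.812
v -0.994 1.709 -3.523
v -0.905 2.508 -2.744
v -0.728 1.695 -3.539
v -0.639 2.494 -2.76
v -0.489 1.763 -3.637
v -0.4 2.562 -2.857
v -0.324 1.9 -3.796
v -0.235 2.699 -3.016
v -0.266 2.079 -3.986
v -0.178 2.878 -3.206
v -0.327 2.264 -4.168
v -0.238 3.063 -3.389
v -4.029 -3.927 -4.462
v -4.268 -3.433 -3.662
v -3.36 -3.477 -4.54
v -3.599 -2.983 -3.74
v -3.481 -4.637 -3.86
v -3.72 -4.143 -3.06
v -2.812 -4.187 -3.938
v -3.051 -3.693 -3.138
f 2 1 4
f 2 4 3
f 4 1 5
f 4 5 3
f 5 1 6
f 5 6 3
f 6 1 7
f 6 7 3
f 7 1 8
f 7 8 3
f 8 1 9
f 8 9 3
f 9 1 10
f 9 10 3
f 10 1 11
f 10 11 3
f 11 1 2
f 11 2 3
f 13 12 16
f 13 16 14
f 14 16 17
f 14 17 15
f 16 12 18
f 16 18 17
f 17 18 19
f 17 19 15
f 18 12 20
f 18 20 19
f 19 20 21
f 19 21 15
f 20 12 22
f 20 22 21
f 21 22 23
f 21 23 15
f 22 12 24
f 22 24 23
f 23 24 25
f 23 25 15
f 24 12 26
f 24 26 25
f 25 26 27
f 25 27 15
f 26 12 28
f 26 28 27
f 27 28 29
f 27 29 15
f 28 12 30
f 28 30 29
f 29 30 31
f 29 31 15
f 30 12 32
f 30 32 31
f 31 32 33
f 31 33 15
f 32 12 34
f 32 34 33
f 33 34 35
f 33 35 15
f 34 12 36
f 34 36 35
f 35 36 37
f 35 37 15
f 36 12 38
f 36 38 37
f 37 38 39
f 37 39 15
f 38 12 40
f 38 40 39
f 39 40 41
f 39 41 15
f 40 12 42
f 40 42 41
f 41 42 43
f 41 43 15
f 42 12 44
f 42 44 43
f 43 44 45
f 43 45 15
f 44 12 13
f 44 13 45
f 45 13 14
f 45 14 15
f 47 46 50
f 47 50 48
f 48 50 51
f 48 51 49
f 50 46 52
f 50 52 51
f 51 52 53
f 51 53 49
f 52 46 54
f 52 54 53
f 53 54 55
f 53 55 49
f 54 46 56
f 54 56 55
f 55 56 57
f 55 57 49
f 56 46 58
f 56 58 57
f 57 58 59
f 57 59 49
f 58 46 60
f 58 60 59
f 59 60 61
f 59 61 49
f 60 46 62
f 60 62 61
f 61 62 63
f 61 63 49
f 62 46 64
f 62 64 63
f 63 64 65
f 63 65 49
f 64 46 47
f 64 47 65
f 65 47 48
f 65 48 49
f 67 66 70
f 67 70 68
f 68 70 71
f 68 71 69
f 70 66 72
f 70 72 71
f 71 72 73
f 71 73 69
f 72 66 74
f 72 74 73
f 73 74 75
f 73 75 69
f 74 66 76
f 74 76 75
f 75 76 77
f 75 77 69
f 76 66 78
f 76 78 77
f 77 78 79
f 77 79 69
f 78 66 80
f 78 80 79
f 79 80 81
f 79 81 69
f 80 66 82
f 80 82 81
f 81 82 83
f 81 83 69
f 82 66 84
f 82 84 83
f 83 84 85
f 83 85 69
f 84 66 86
f 84 86 85
f 85 86 87
f 85 87 69
f 86 66 88
f 86 88 87
f 87 88 89
f 87 89 69
f 88 66 90
f 88 90 89
f 89 90 91
f 89 91 69
f 90 66 92
f 90 92 91
f 91 92 93
f 91 93 69
f 92 66 94
f 92 94 93
f 93 94 95
f 93 95 69
f 94 66 67
f 94 67 95
f 95 67 68
f 95 68 69
f 97 99 96
f 100 97 96
f 96 99 98
f 98 100 96
f 97 103 99
f 101 97 100
f 101 103 97
f 99 103 98
f 102 100 98
f 98 103 102
f 102 101 100
f 103 101 102

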